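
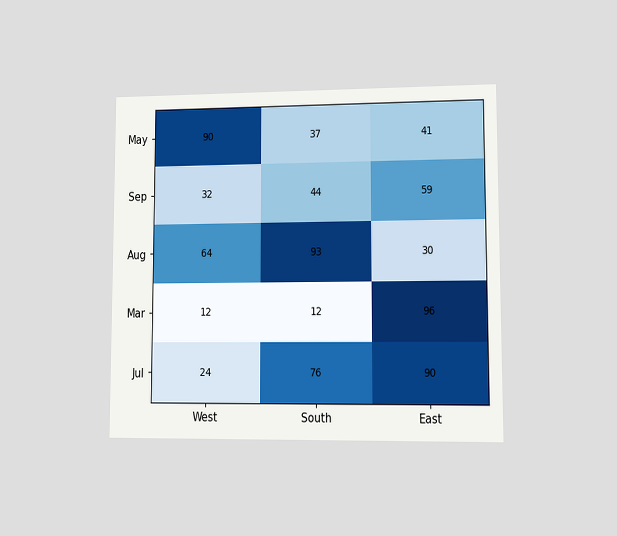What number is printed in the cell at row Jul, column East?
The chart is viewed at a slight angle. The (Jul, East) cell reads 90.

90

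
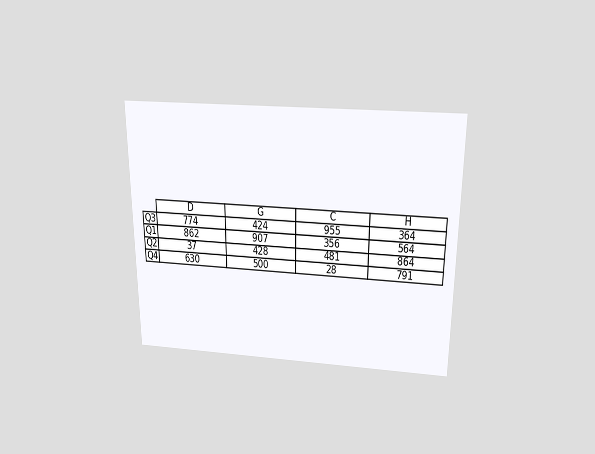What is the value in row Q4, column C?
28

The chart is viewed slightly from above. The (Q4, C) cell reads 28.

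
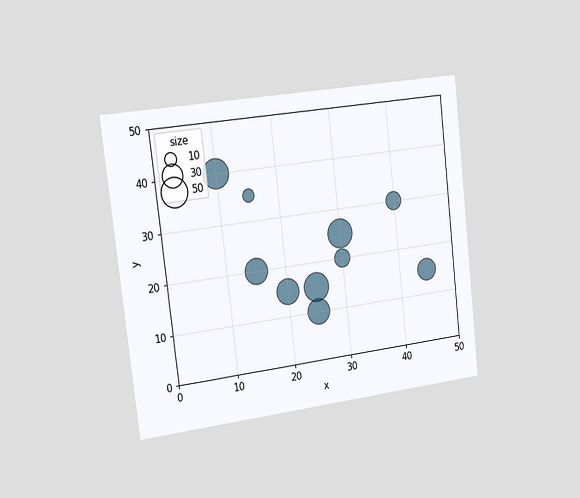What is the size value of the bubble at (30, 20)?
20

The chart is tilted about 7° counter-clockwise and viewed slightly from the left. Matching the bubble at (30, 20) against the size legend gives 20.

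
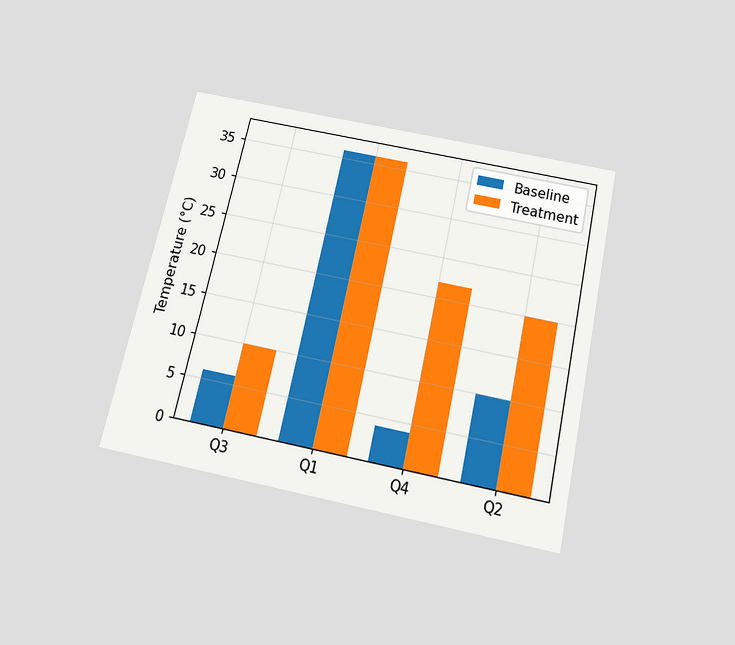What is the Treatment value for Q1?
The chart is tilted about 13° clockwise and viewed slightly from below. The Treatment bar at Q1 reaches 36°C on the y-axis.

36°C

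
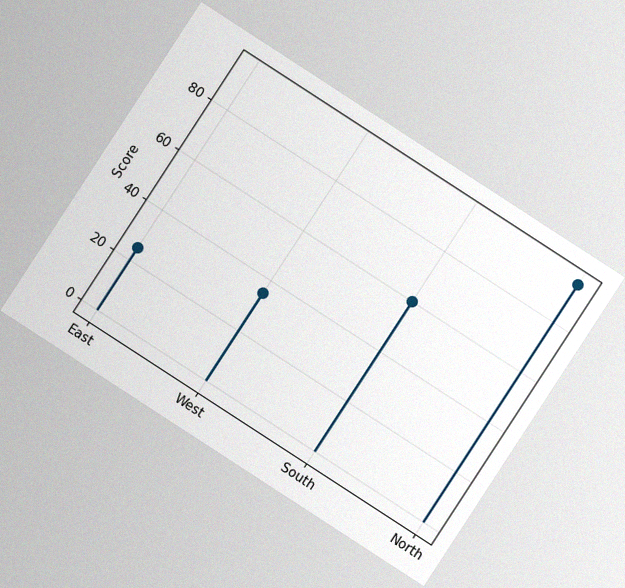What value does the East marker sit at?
25

The chart is tilted about 33° clockwise, with some photo noise. The East marker sits at 25.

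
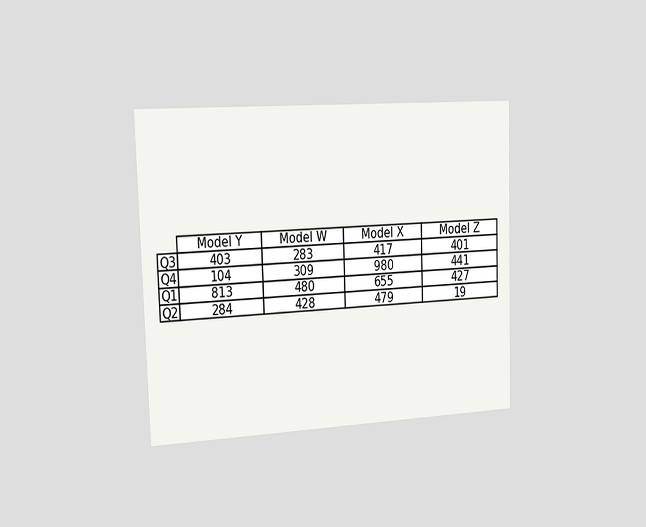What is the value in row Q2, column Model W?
The chart is viewed slightly from the left. The (Q2, Model W) cell reads 428.

428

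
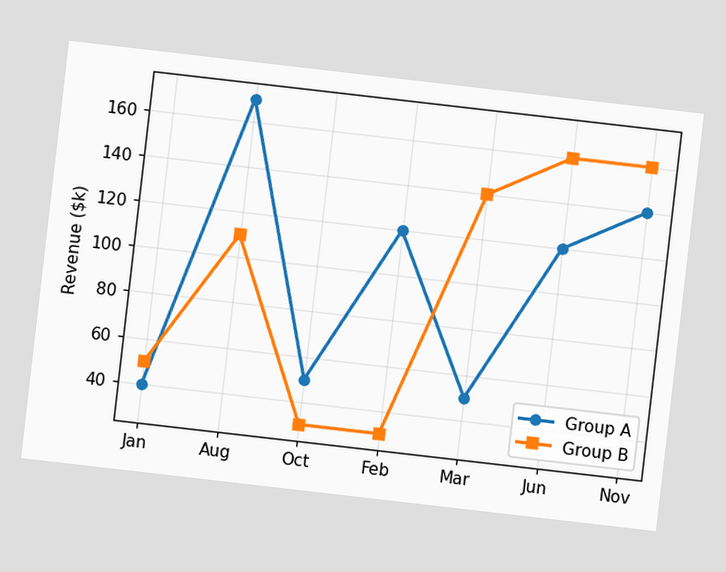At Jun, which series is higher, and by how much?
The chart is tilted about 7° clockwise. At Jun, Group B sits above the other line by $40k.

Group B, by $40k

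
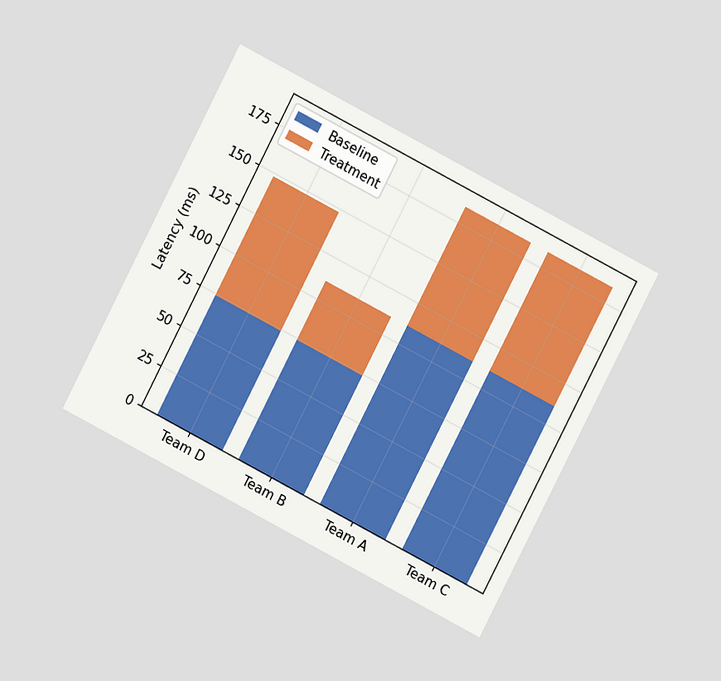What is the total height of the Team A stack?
185ms

The chart is tilted about 27° clockwise and viewed at a slight angle. The Team A stack's top reaches 185ms on the y-axis.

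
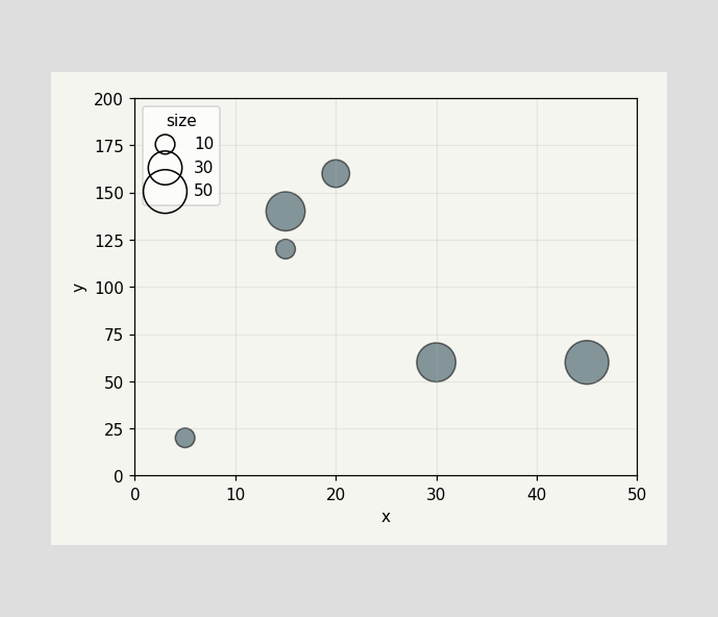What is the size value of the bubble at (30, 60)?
Matching the bubble at (30, 60) against the size legend gives 40.

40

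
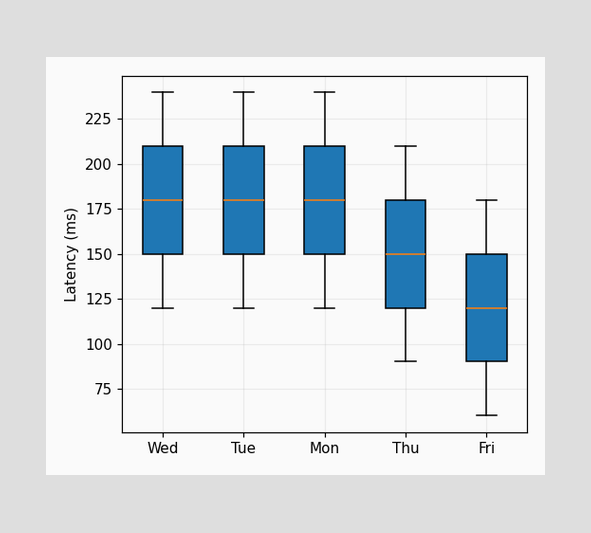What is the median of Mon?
180ms

The median line in the Mon box sits at 180ms.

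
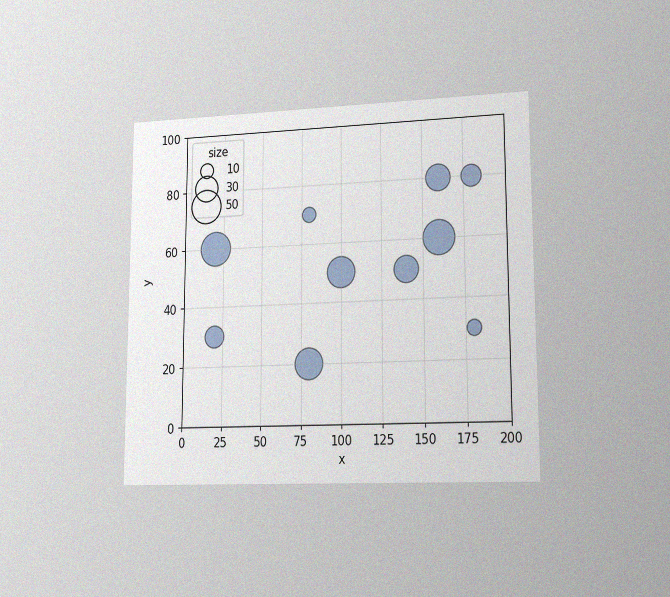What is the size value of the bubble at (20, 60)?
50

The chart is viewed slightly from the right, with some photo noise. Matching the bubble at (20, 60) against the size legend gives 50.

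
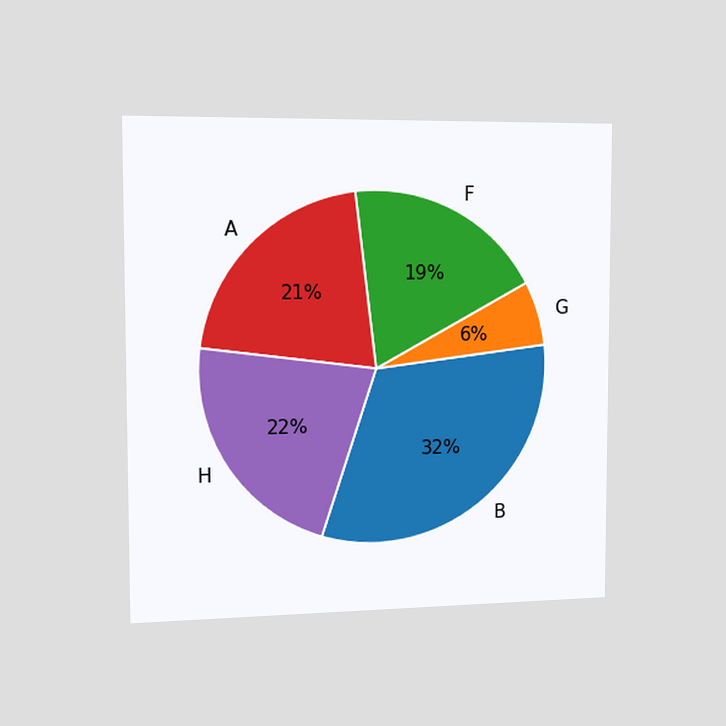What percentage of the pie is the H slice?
22%

The chart is viewed slightly from the left. The H slice takes up 22% of the pie.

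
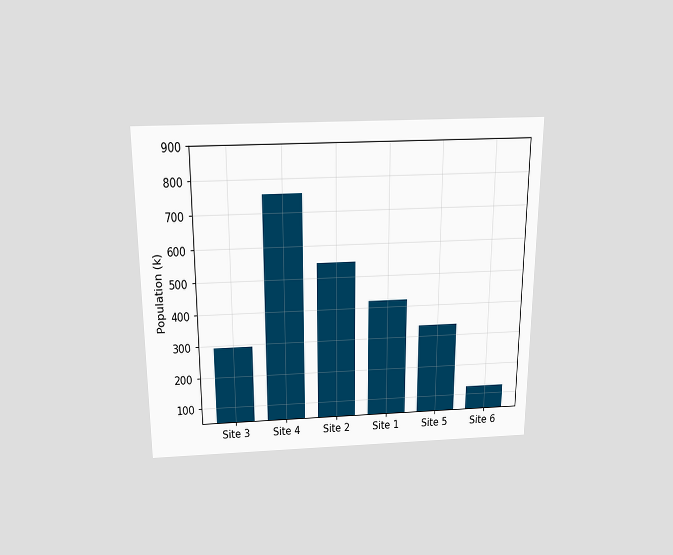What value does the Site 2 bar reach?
546k

The chart is viewed slightly from above. Reading along the chart's y-axis, the Site 2 bar reaches 546k.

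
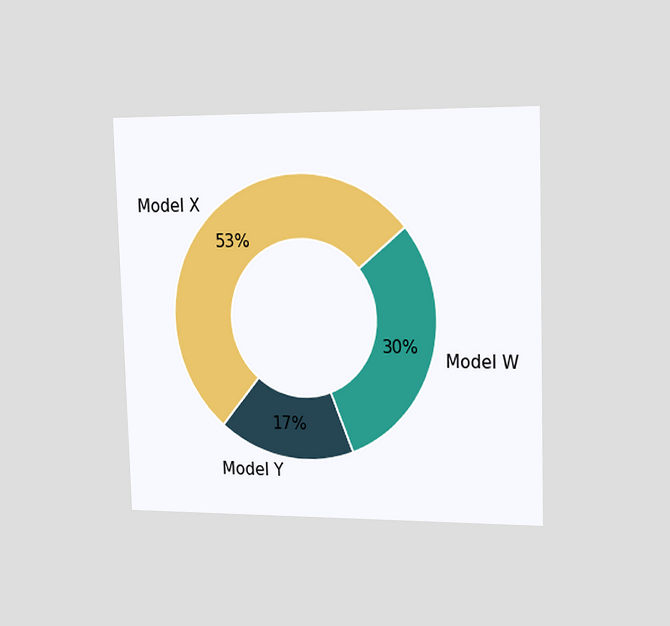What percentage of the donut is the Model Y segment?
17%

The chart is viewed slightly from the right. The Model Y segment takes up 17% of the ring.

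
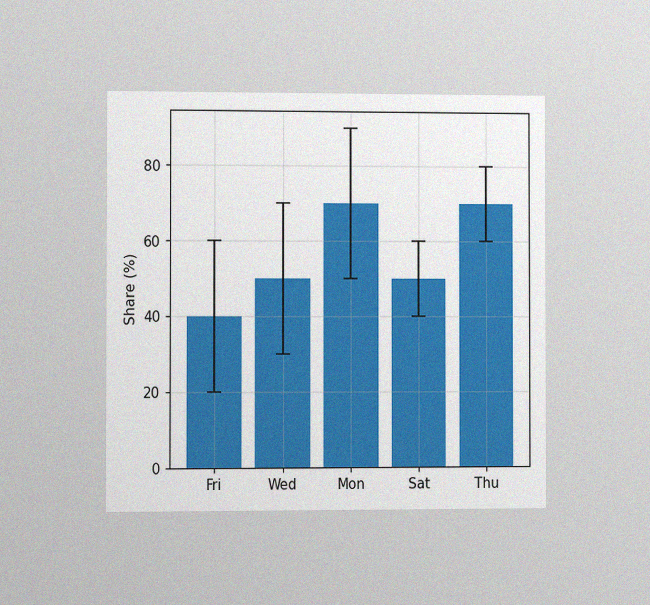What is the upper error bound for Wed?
70%

The chart is viewed slightly from the left, with some photo noise. The Wed bar's upper whisker reaches 70%.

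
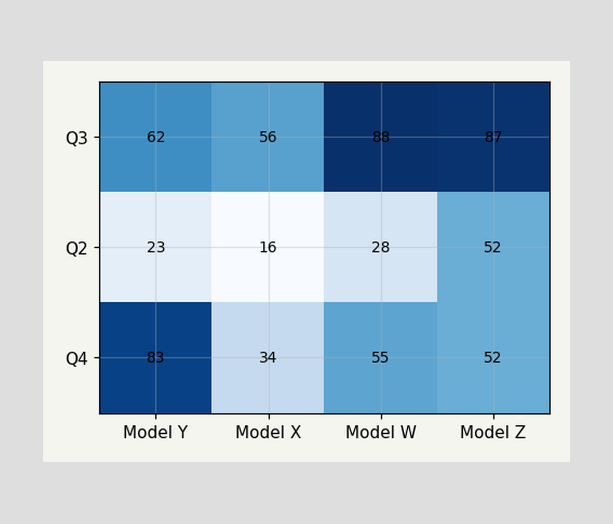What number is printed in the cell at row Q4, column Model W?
55

The (Q4, Model W) cell reads 55.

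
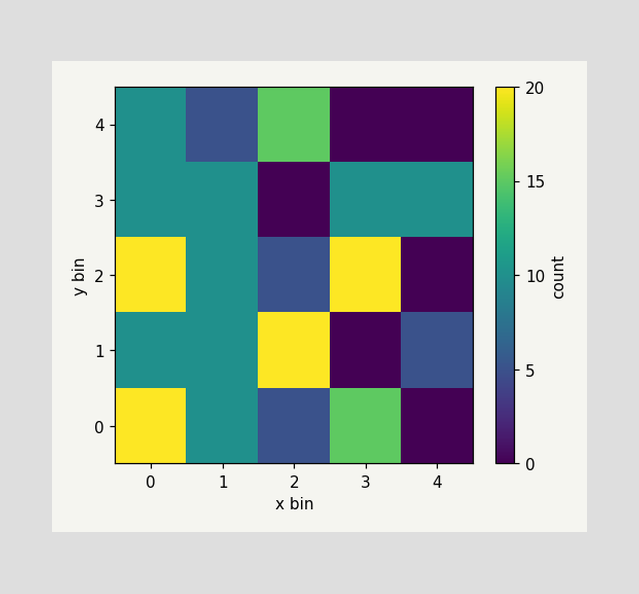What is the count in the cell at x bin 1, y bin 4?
5

Matching the cell (1, 4) against the colorbar gives 5.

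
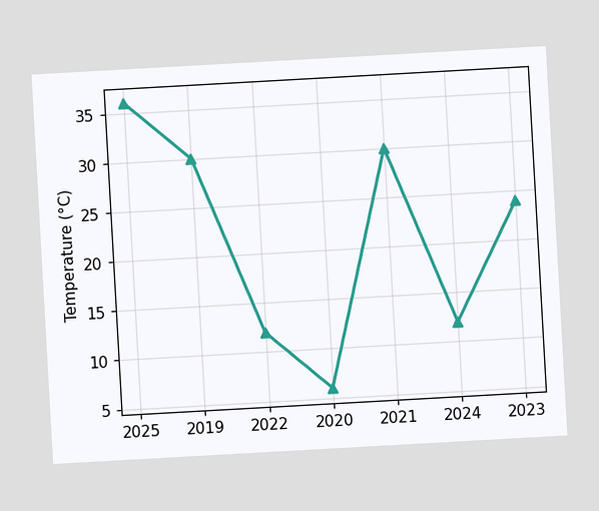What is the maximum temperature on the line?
36°C

The chart is tilted about 3° counter-clockwise. The highest point is at 2025, and reading across to the y-axis gives 36°C.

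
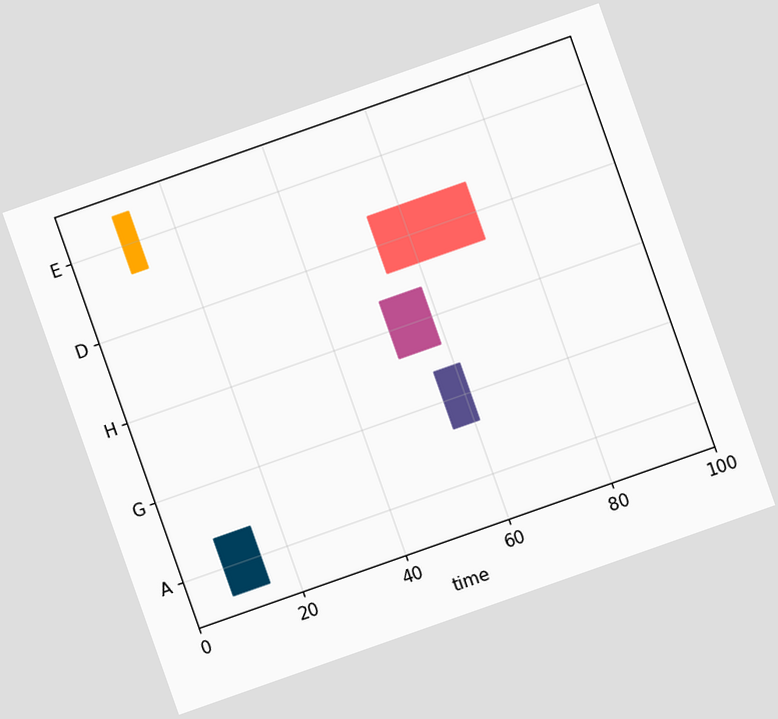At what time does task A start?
8

The chart is tilted about 19° counter-clockwise. The A bar begins at t=8.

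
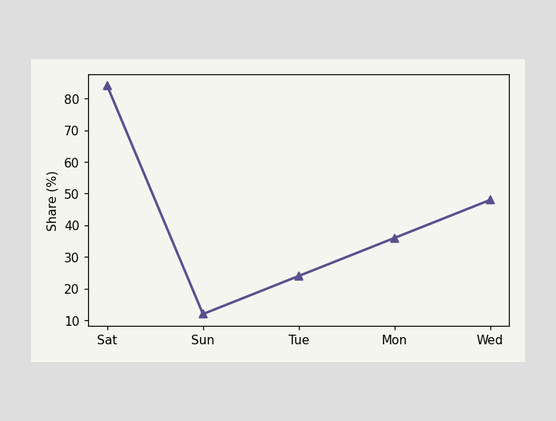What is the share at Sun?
At Sun, the line is at 12%.

12%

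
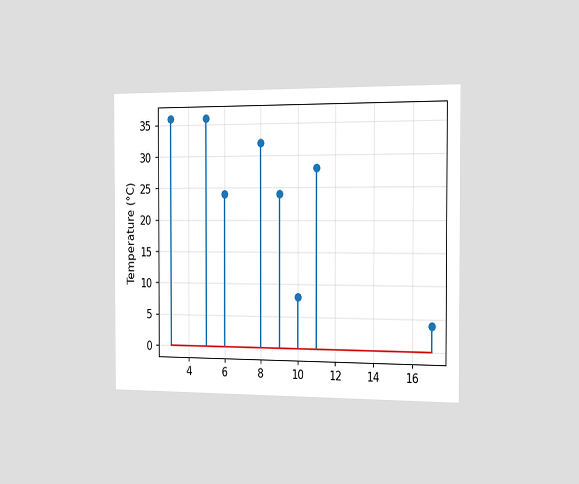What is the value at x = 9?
24°C

The chart is viewed slightly from the right. The stem at x=9 reaches 24°C.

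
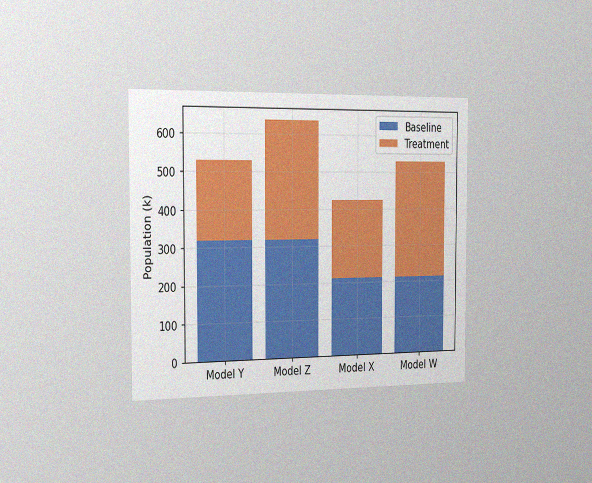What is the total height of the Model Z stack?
636k

The chart is viewed slightly from the left, with some photo noise. The Model Z stack's top reaches 636k on the y-axis.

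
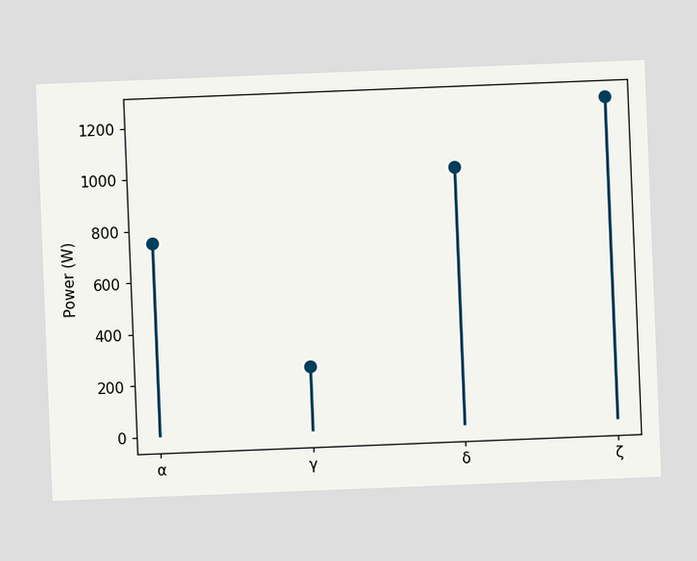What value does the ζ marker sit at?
1250W

The chart is tilted about 2° counter-clockwise. The ζ marker sits at 1250W.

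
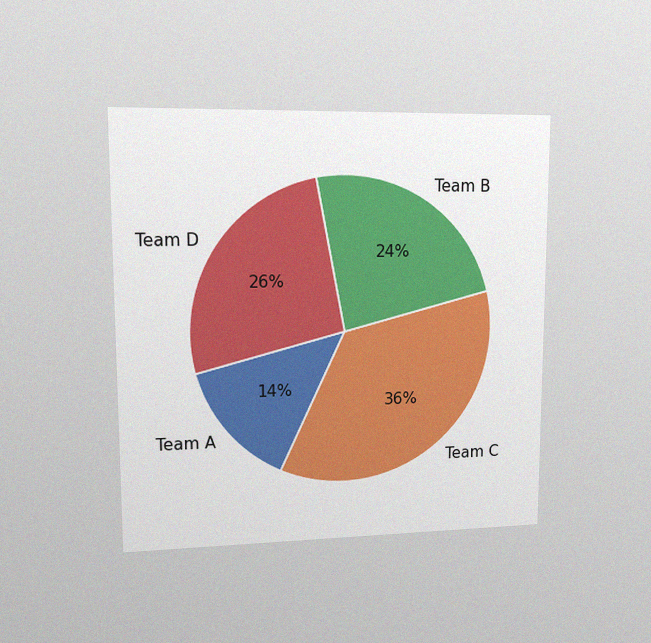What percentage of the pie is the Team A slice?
14%

The chart is viewed at a slight angle, with some photo noise. The Team A slice takes up 14% of the pie.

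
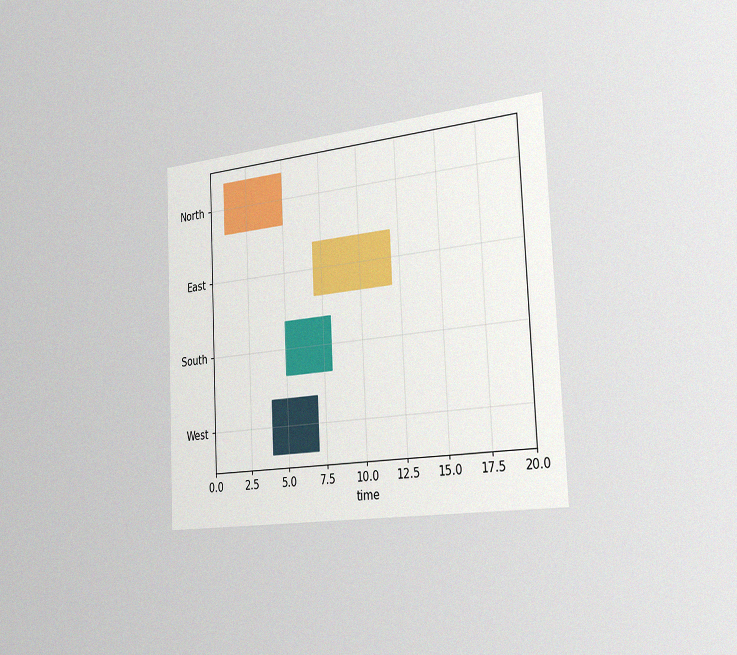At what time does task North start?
1

The chart is tilted about 3° counter-clockwise and viewed slightly from the right, with some photo noise. The North bar begins at t=1.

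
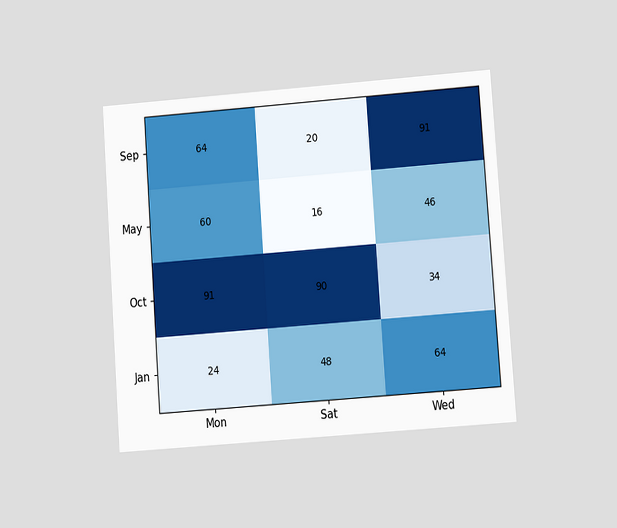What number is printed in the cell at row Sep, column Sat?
The chart is tilted about 4° counter-clockwise and viewed at a slight angle. The (Sep, Sat) cell reads 20.

20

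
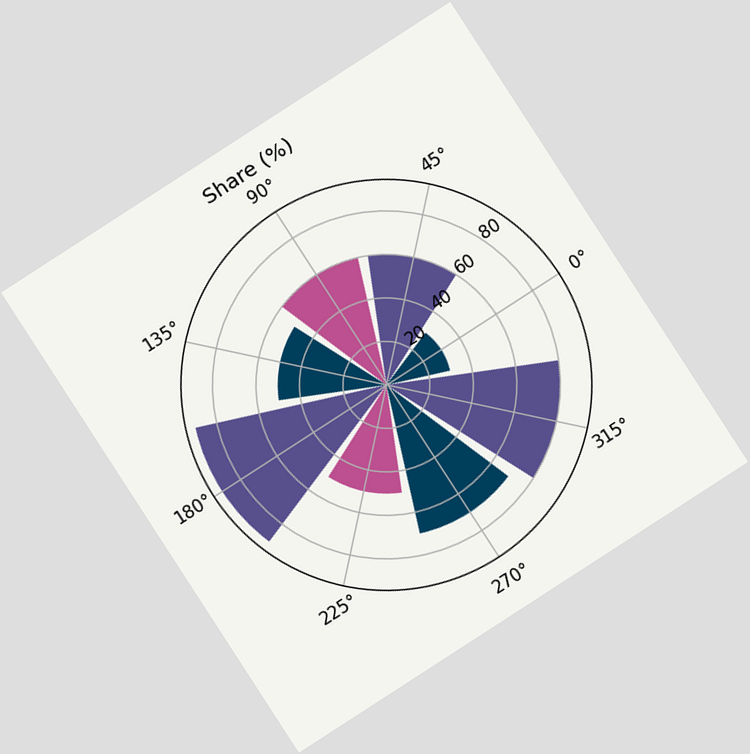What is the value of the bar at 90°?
60%

The chart is tilted about 33° counter-clockwise. The bar at 90° reaches 60% on the radial axis.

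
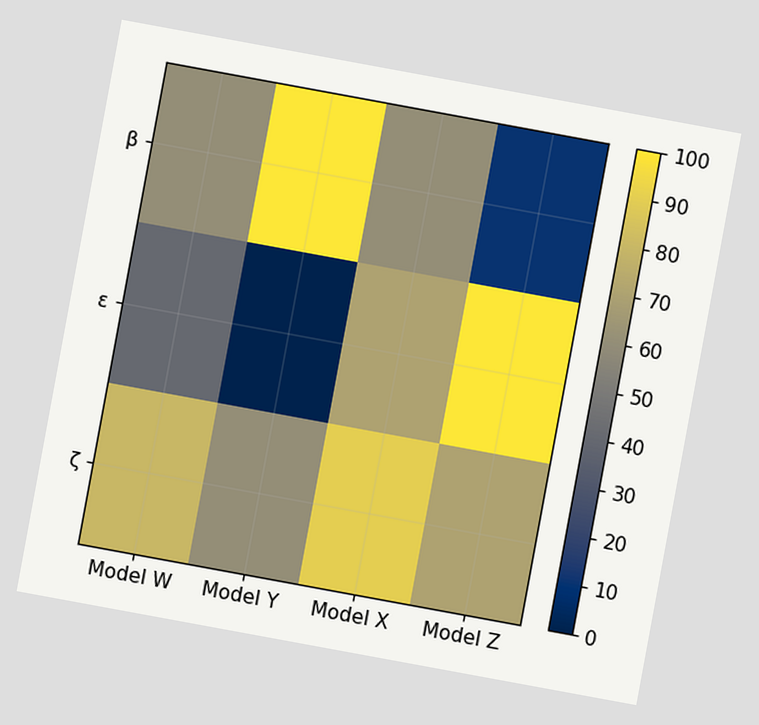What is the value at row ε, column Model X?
The chart is tilted about 10° clockwise. Matching cell (ε, Model X) against the colorbar gives 70.

70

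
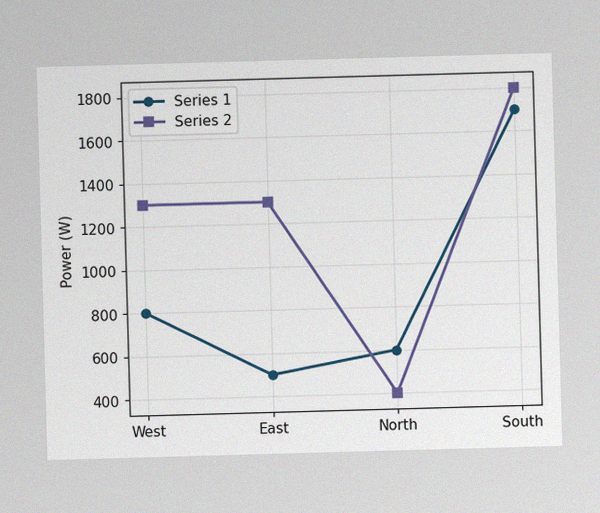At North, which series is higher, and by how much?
Series 1, by 200W

The image has some photo noise and uneven lighting. At North, Series 1 sits above the other line by 200W.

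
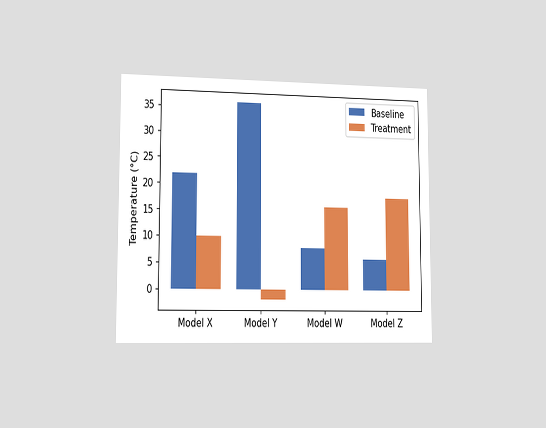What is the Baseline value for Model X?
The chart is viewed slightly from the left. The Baseline bar at Model X reaches 22°C on the y-axis.

22°C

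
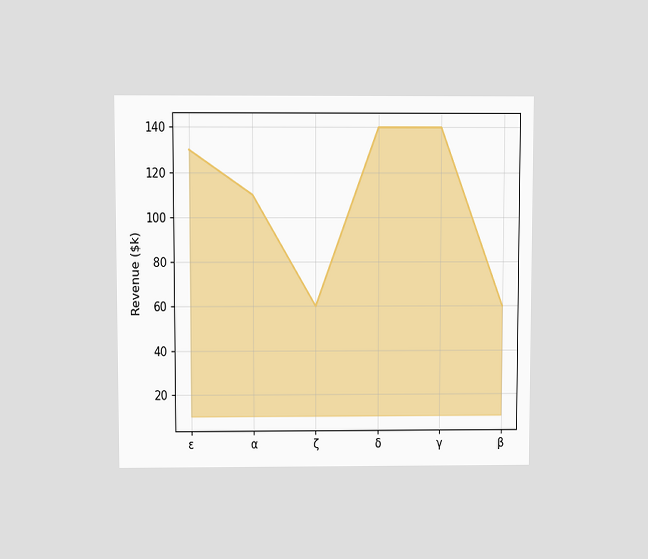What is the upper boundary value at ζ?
The chart is viewed slightly from above. At ζ the upper boundary is at $60k.

$60k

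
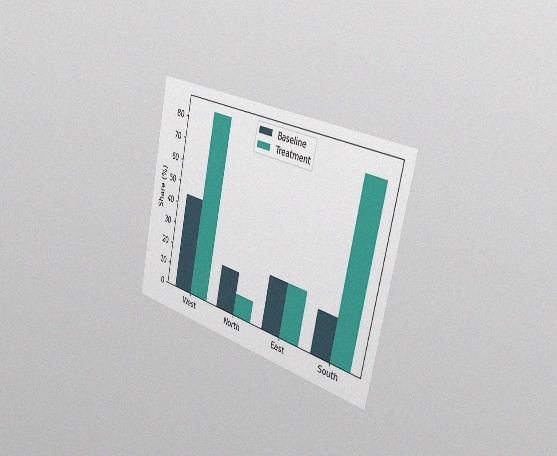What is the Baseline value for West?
The chart is tilted about 13° clockwise and viewed slightly from the right, with some photo noise. The Baseline bar at West reaches 45% on the y-axis.

45%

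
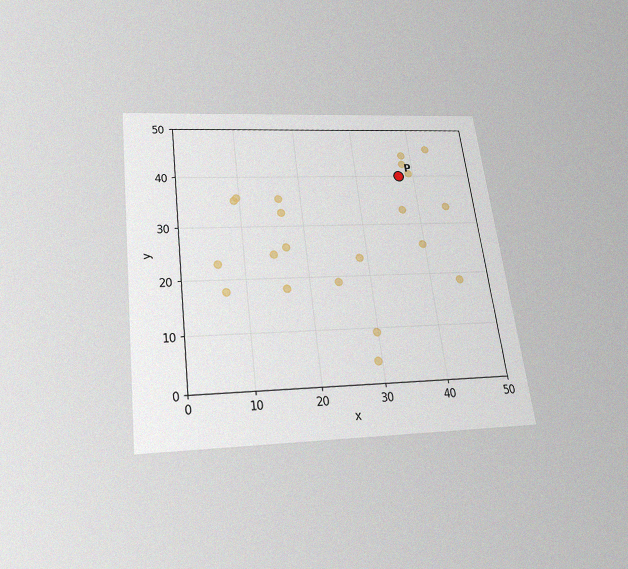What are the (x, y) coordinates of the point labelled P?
The chart is tilted about 7° counter-clockwise and viewed slightly from below, with some photo noise. Following the gridlines from P to each axis, P sits at (37.5, 40).

(37.5, 40)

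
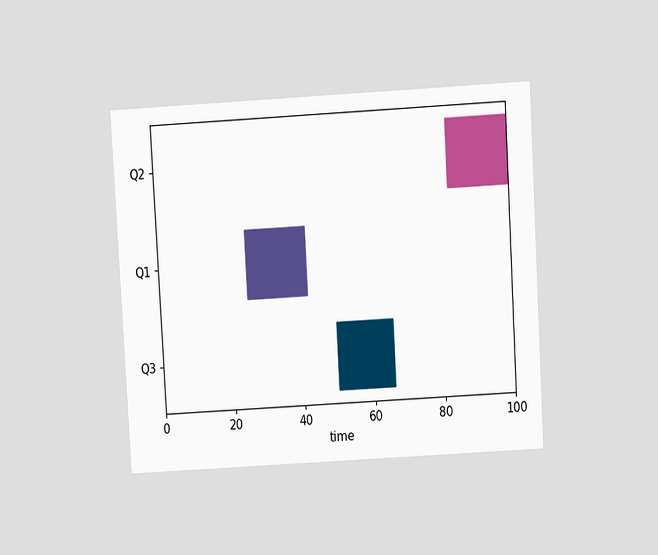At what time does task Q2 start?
83

The chart is tilted about 3° counter-clockwise and viewed slightly from above. The Q2 bar begins at t=83.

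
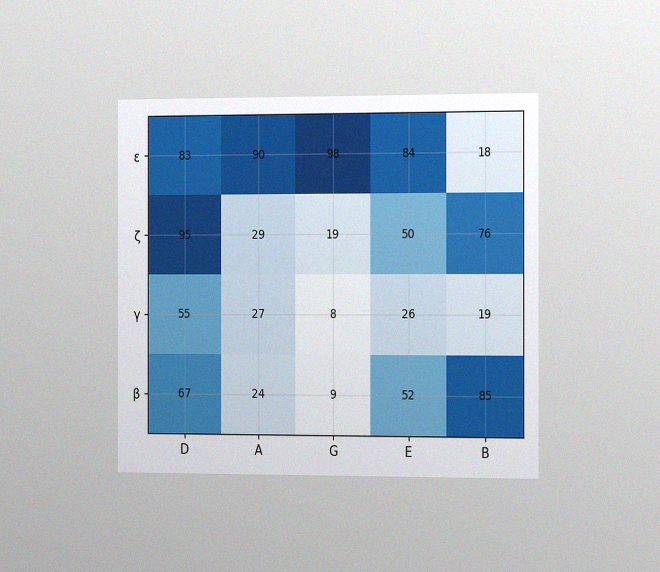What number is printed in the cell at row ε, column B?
18

The chart is viewed slightly from the right, with some photo noise. The (ε, B) cell reads 18.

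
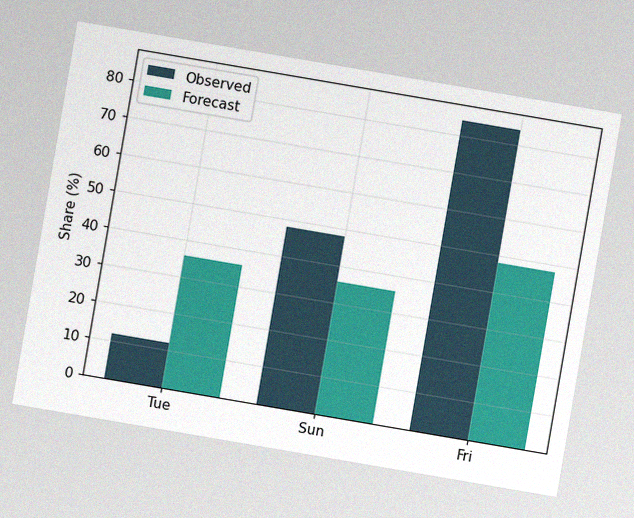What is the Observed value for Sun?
The chart is tilted about 10° clockwise, with some photo noise. The Observed bar at Sun reaches 48% on the y-axis.

48%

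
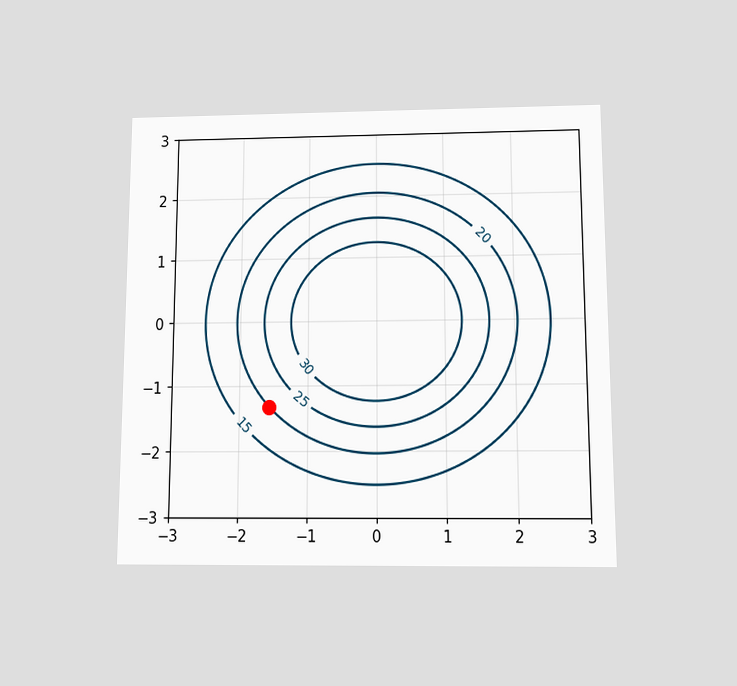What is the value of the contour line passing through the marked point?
20

The chart is viewed slightly from below. The marked point sits on the contour labelled 20.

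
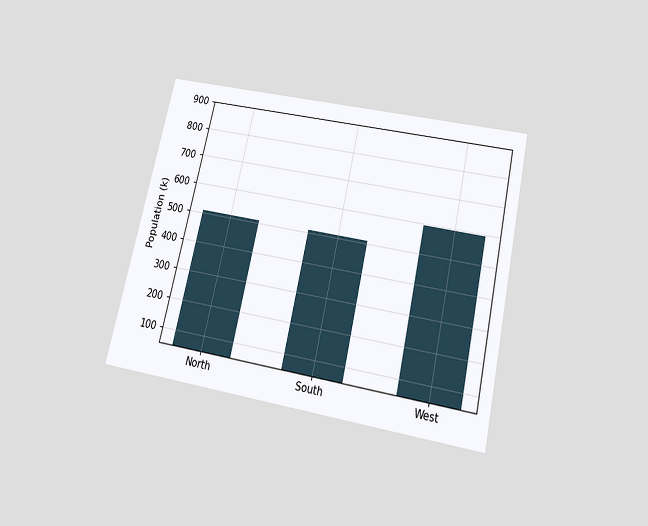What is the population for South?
510k

The chart is tilted about 13° clockwise and viewed slightly from below. Reading along the chart's y-axis, the South bar reaches 510k.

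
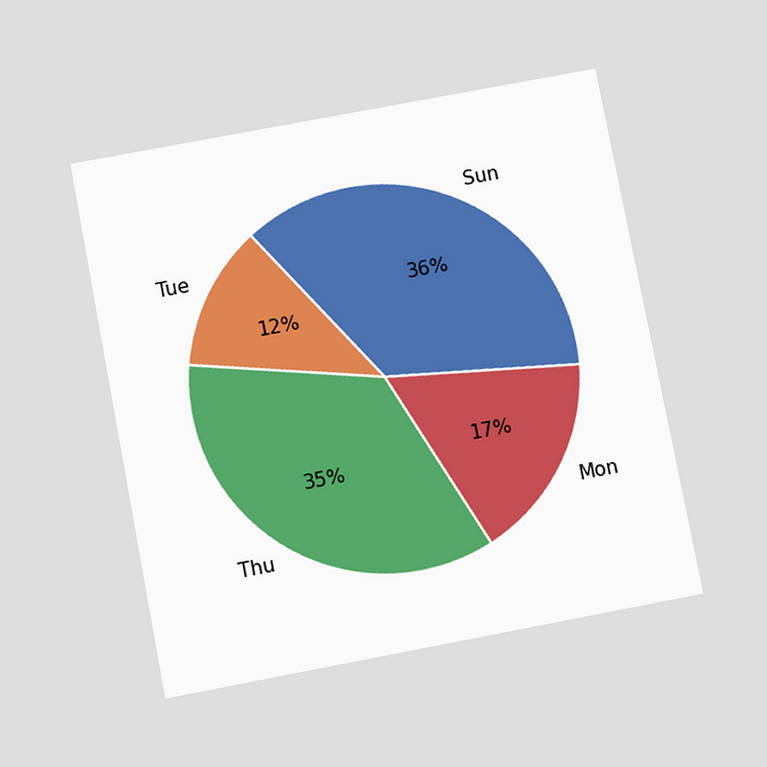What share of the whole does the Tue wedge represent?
The chart is tilted about 11° counter-clockwise and viewed slightly from below. The Tue slice takes up 12% of the pie.

12%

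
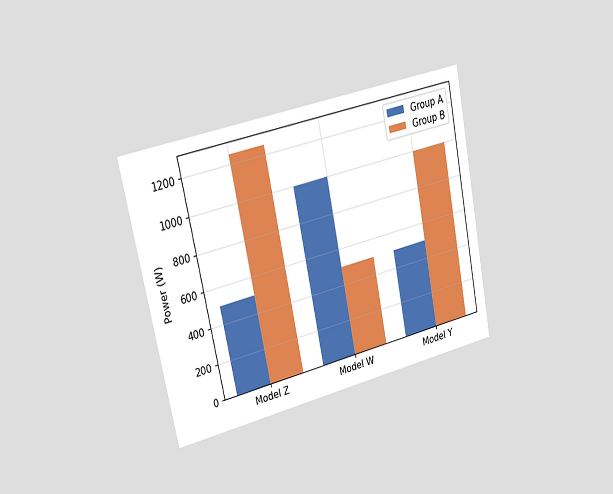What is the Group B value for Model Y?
1000W

The chart is tilted about 12° counter-clockwise and viewed slightly from the left. The Group B bar at Model Y reaches 1000W on the y-axis.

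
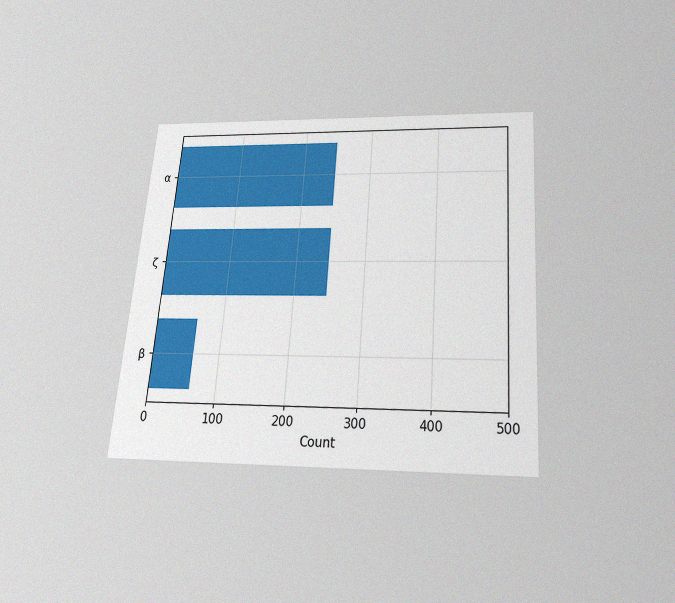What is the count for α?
The chart is tilted about 4° clockwise and viewed slightly from below, with some photo noise. Reading along the chart's x-axis, the α bar reaches 248.

248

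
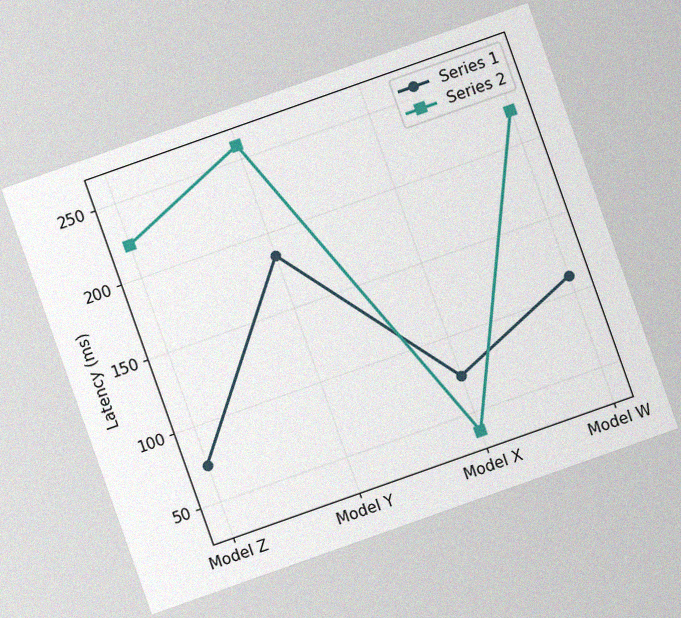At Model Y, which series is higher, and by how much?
The chart is tilted about 19° counter-clockwise, with some photo noise. At Model Y, Series 2 sits above the other line by 74ms.

Series 2, by 74ms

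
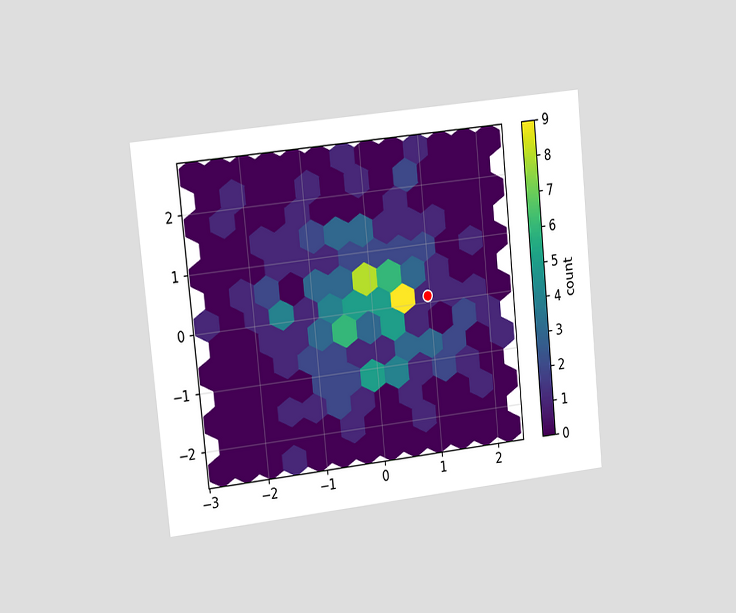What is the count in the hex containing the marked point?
The chart is tilted about 6° counter-clockwise and viewed slightly from the left. The marked hex reads 1 on the colorbar.

1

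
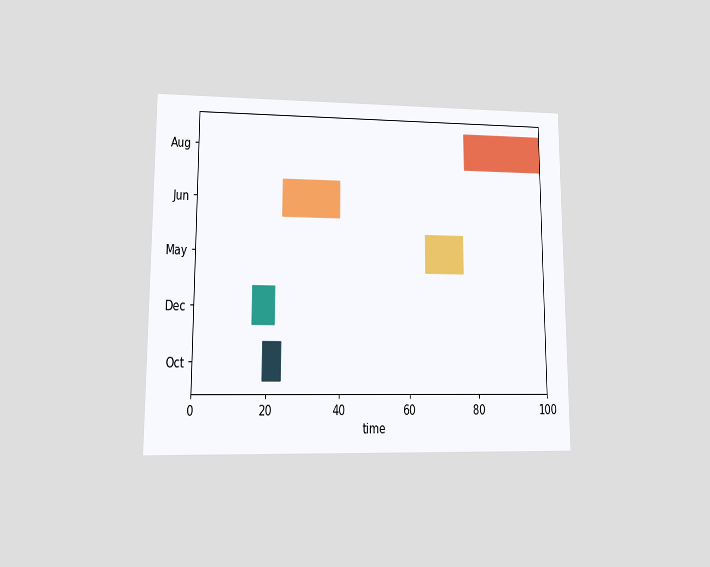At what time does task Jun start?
The chart is viewed at a slight angle. The Jun bar begins at t=24.

24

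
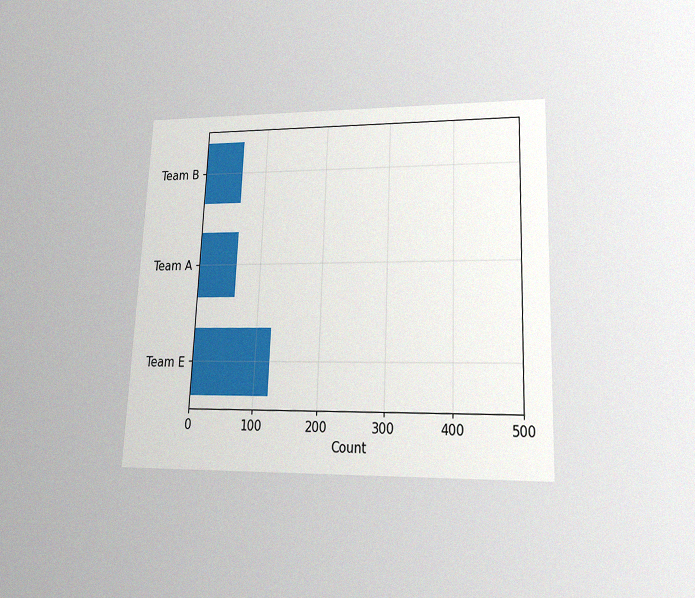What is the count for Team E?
The chart is tilted about 2° clockwise and viewed slightly from below, with some photo noise. Reading along the chart's x-axis, the Team E bar reaches 124.

124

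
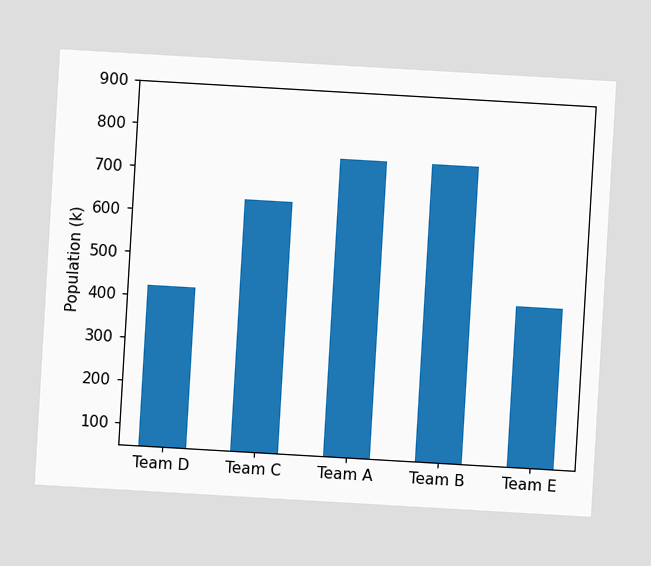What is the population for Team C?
636k

The chart is tilted about 3° clockwise. Reading along the chart's y-axis, the Team C bar reaches 636k.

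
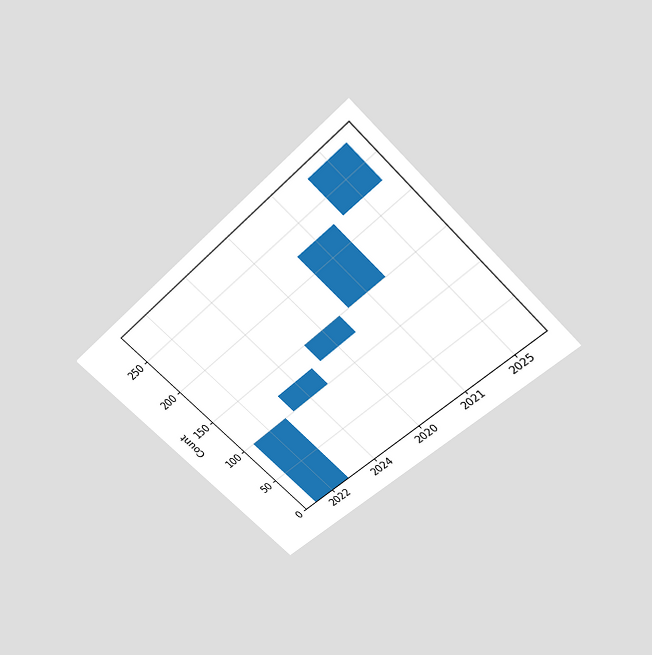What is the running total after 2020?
150

The chart is tilted about 45° counter-clockwise and viewed slightly from above. After 2020 the running total reaches 150.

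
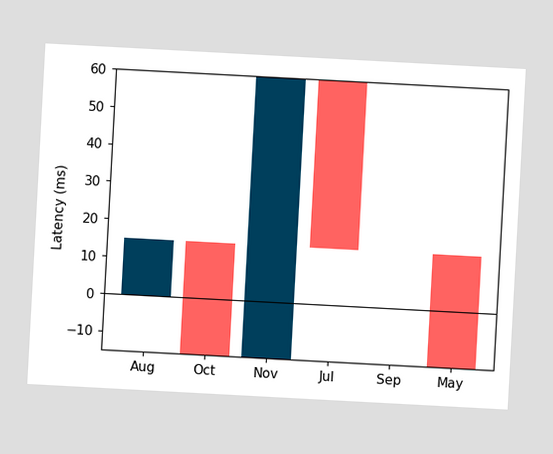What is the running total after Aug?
15ms

The chart is tilted about 3° clockwise. After Aug the running total reaches 15ms.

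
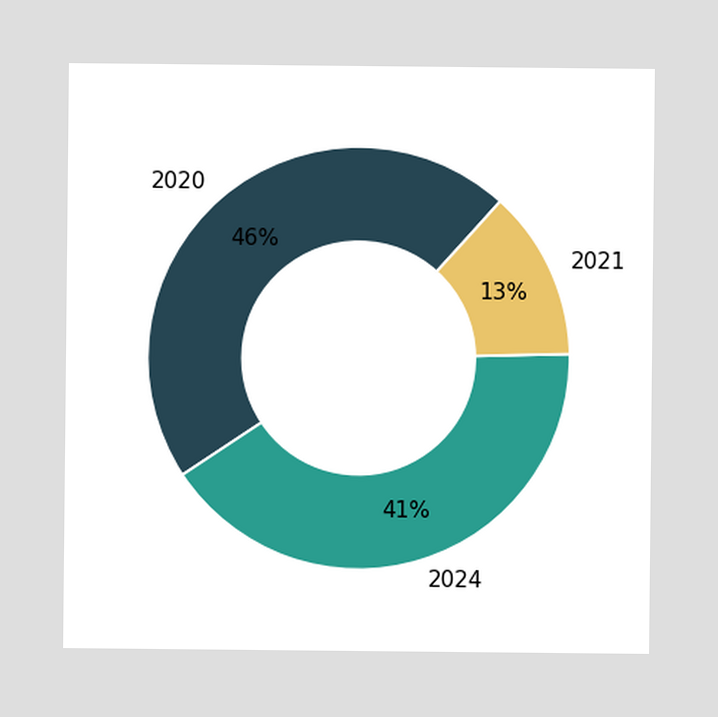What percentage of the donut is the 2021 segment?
13%

The 2021 segment takes up 13% of the ring.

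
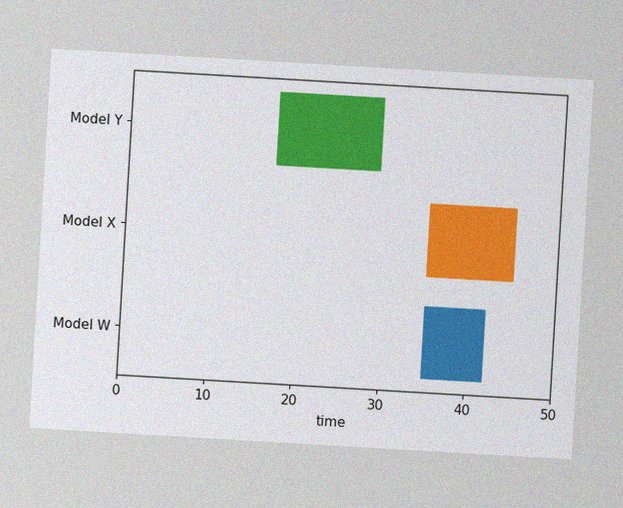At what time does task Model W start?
35

The chart is tilted about 3° clockwise, with some photo noise. The Model W bar begins at t=35.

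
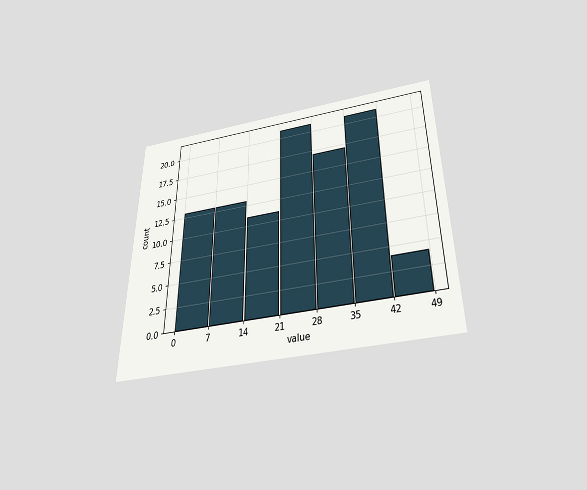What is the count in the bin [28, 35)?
17

The chart is viewed slightly from below. The [28, 35) bin has height 17.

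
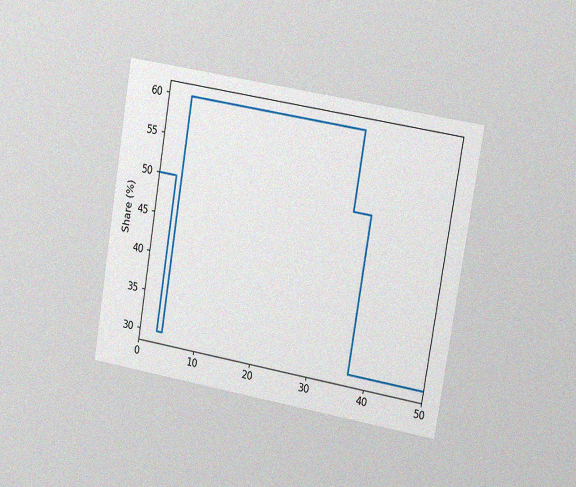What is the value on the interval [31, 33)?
60%

The chart is tilted about 9° clockwise and viewed slightly from the right, with some photo noise. On [31, 33) the step sits at 60%.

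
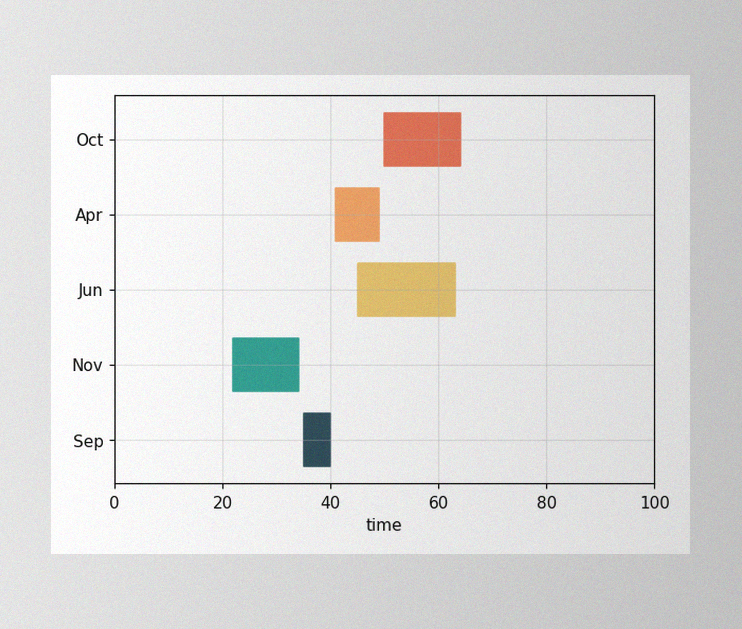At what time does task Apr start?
The image has some photo noise and uneven lighting. The Apr bar begins at t=41.

41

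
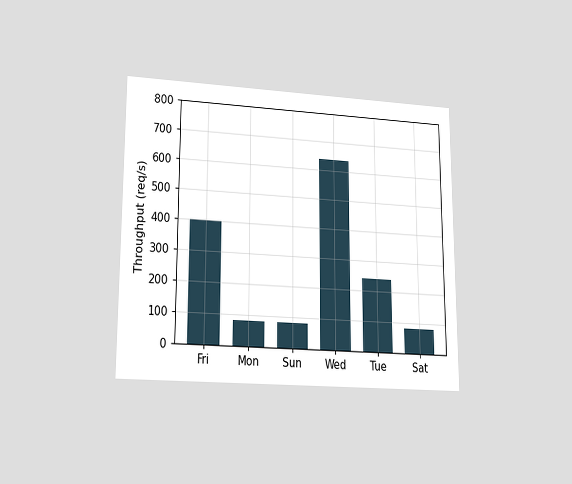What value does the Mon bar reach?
80req/s

The chart is viewed at a slight angle. Reading along the chart's y-axis, the Mon bar reaches 80req/s.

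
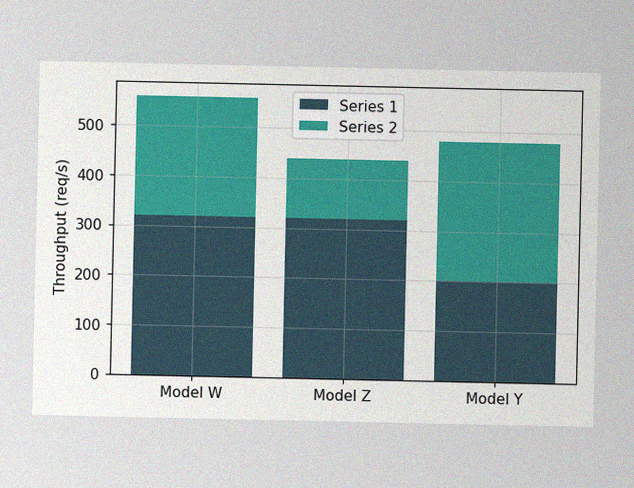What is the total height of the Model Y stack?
480req/s

The image has some photo noise and uneven lighting. The Model Y stack's top reaches 480req/s on the y-axis.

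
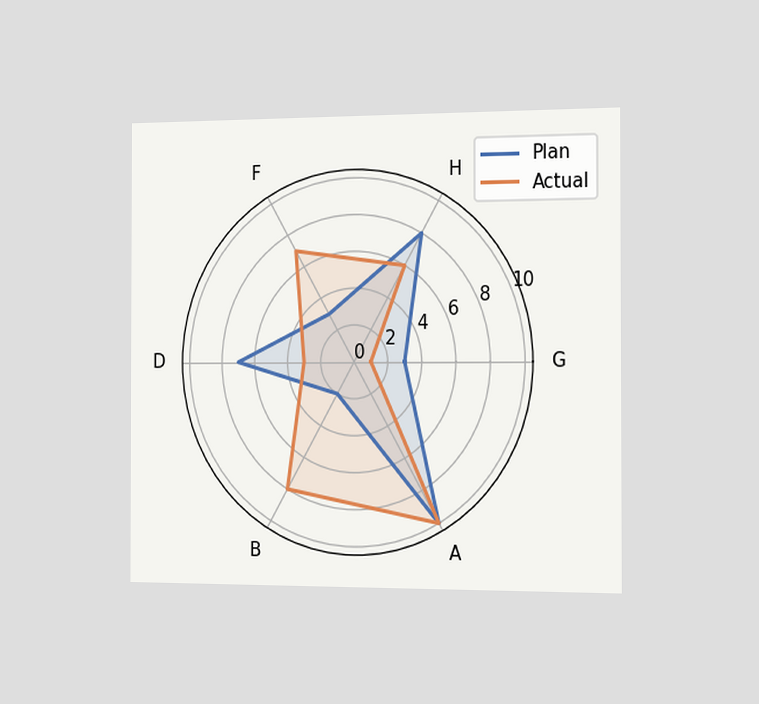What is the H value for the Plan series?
8

The chart is viewed slightly from the right. On the H axis, Plan reaches 8.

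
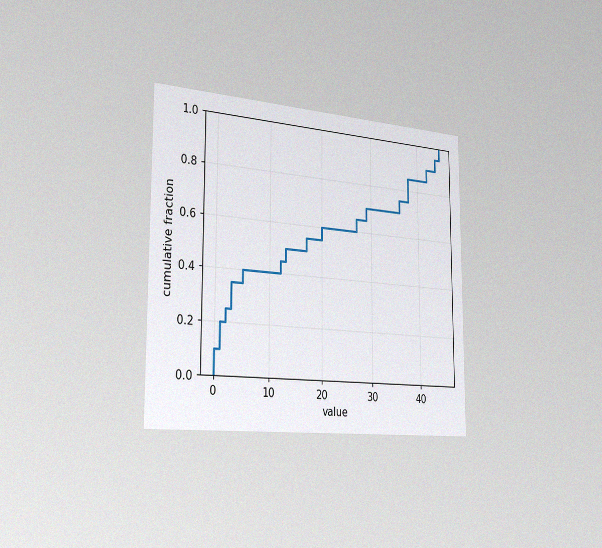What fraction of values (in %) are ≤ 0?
The chart is viewed slightly from the left, with some photo noise. At x=0 the ECDF step is at 10%.

10%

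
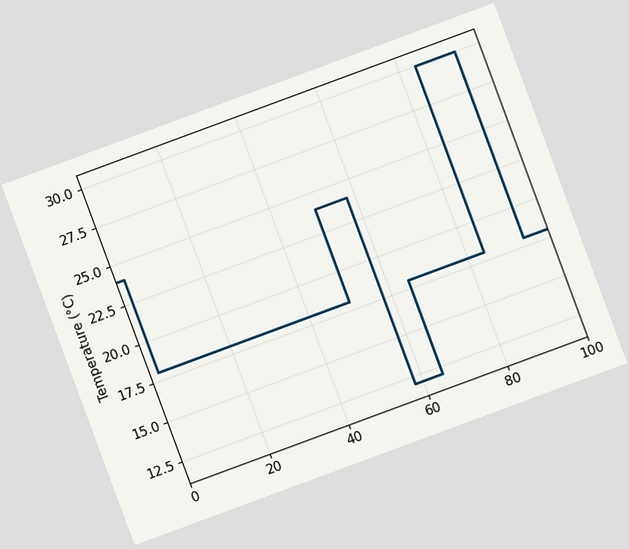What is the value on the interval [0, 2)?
24°C

The chart is tilted about 20° counter-clockwise. On [0, 2) the step sits at 24°C.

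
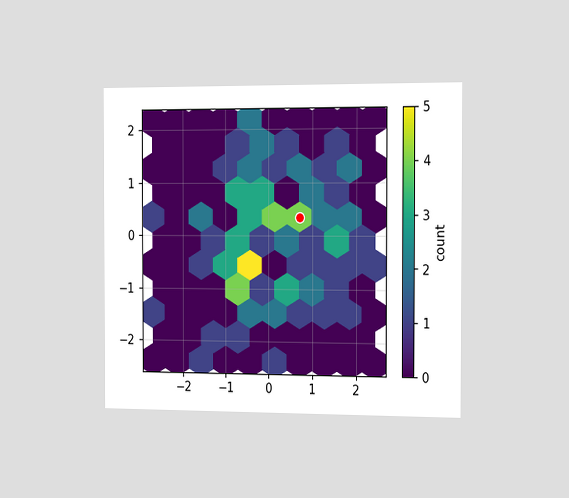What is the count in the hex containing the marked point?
The chart is viewed slightly from the right. The marked hex reads 4 on the colorbar.

4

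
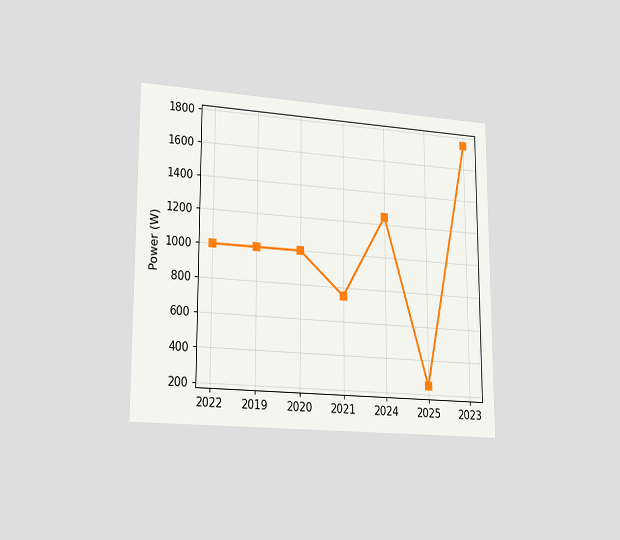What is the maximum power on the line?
1750W

The chart is viewed slightly from the left. The highest point is at 2023, and reading across to the y-axis gives 1750W.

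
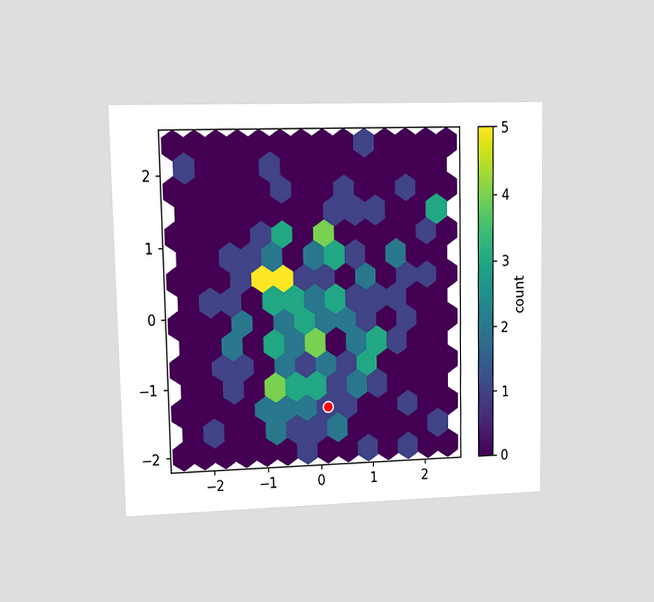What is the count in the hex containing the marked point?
1

The chart is viewed at a slight angle. The marked hex reads 1 on the colorbar.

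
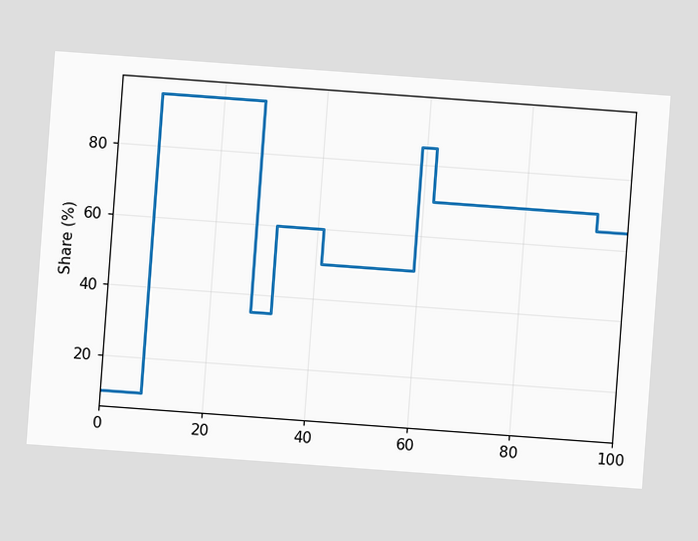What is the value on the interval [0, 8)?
The chart is tilted about 4° clockwise. On [0, 8) the step sits at 10%.

10%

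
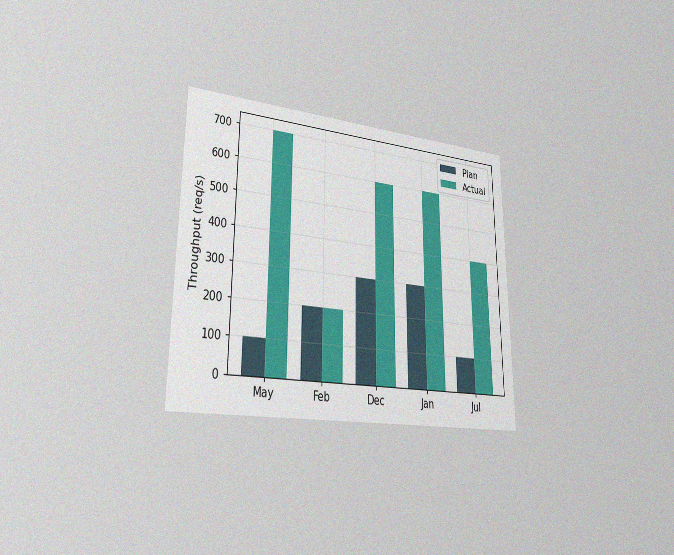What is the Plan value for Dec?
The chart is viewed slightly from the left, with some photo noise. The Plan bar at Dec reaches 300req/s on the y-axis.

300req/s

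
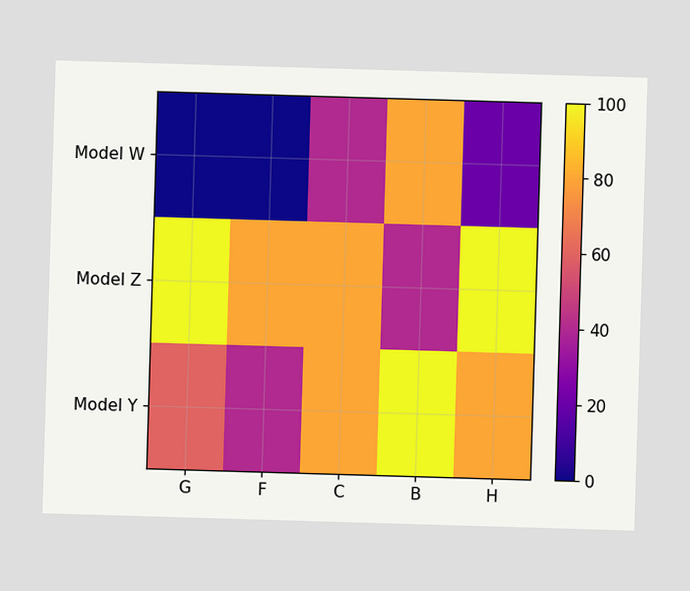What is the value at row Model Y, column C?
80

Matching cell (Model Y, C) against the colorbar gives 80.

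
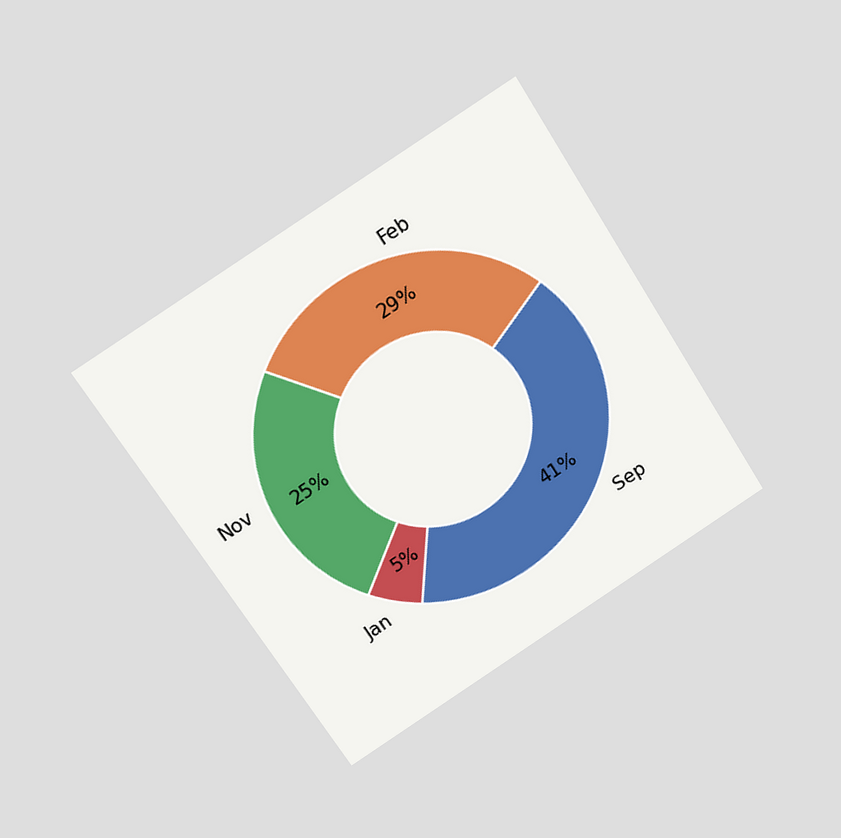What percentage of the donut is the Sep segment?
The chart is tilted about 32° counter-clockwise and viewed slightly from above. The Sep segment takes up 41% of the ring.

41%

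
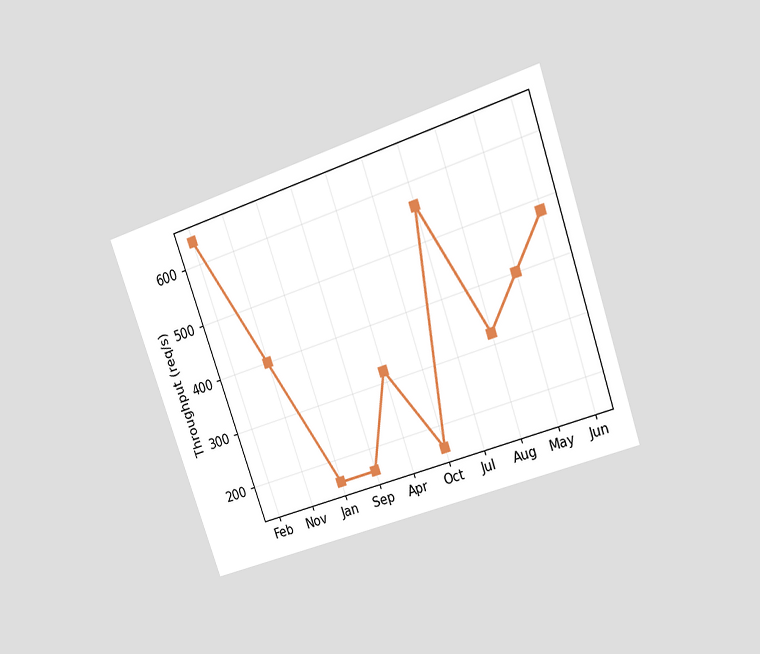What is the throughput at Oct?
160req/s

The chart is tilted about 19° counter-clockwise and viewed at a slight angle. At Oct, the line is at 160req/s.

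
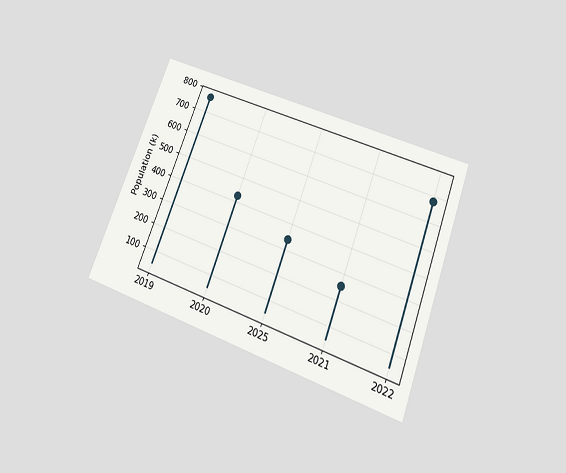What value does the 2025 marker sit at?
The chart is tilted about 21° clockwise and viewed slightly from below. The 2025 marker sits at 340k.

340k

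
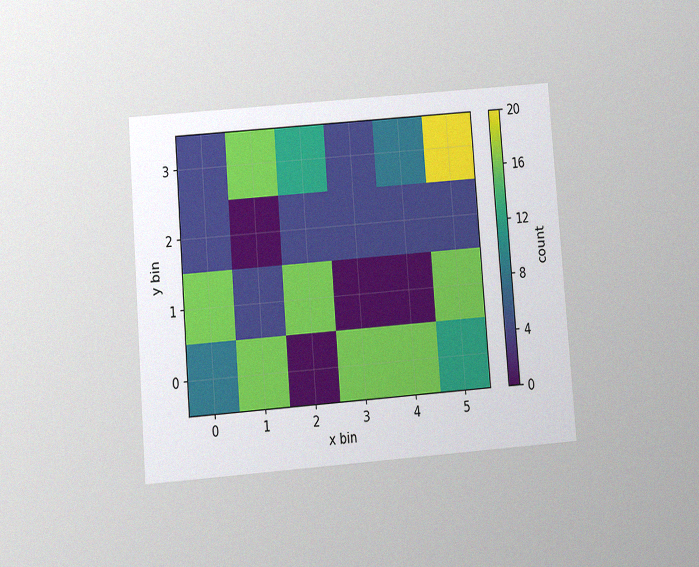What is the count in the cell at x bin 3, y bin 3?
The chart is tilted about 4° counter-clockwise and viewed at a slight angle, with some photo noise. Matching the cell (3, 3) against the colorbar gives 4.

4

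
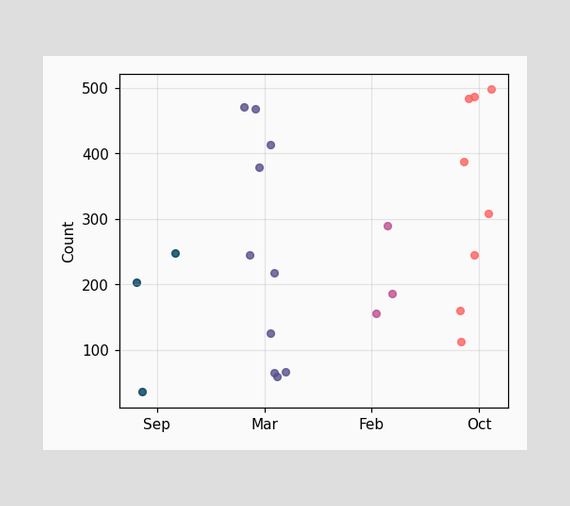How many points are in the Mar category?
Counting the markers in the Mar column gives 10.

10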